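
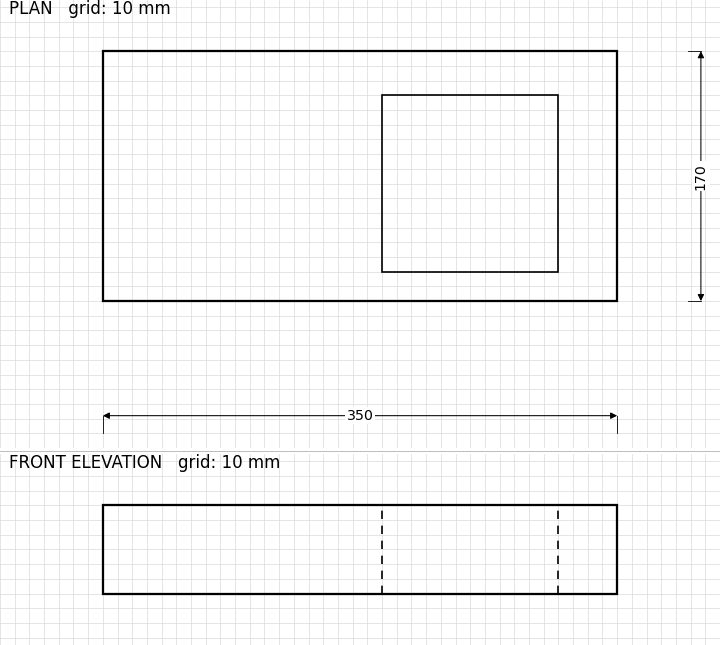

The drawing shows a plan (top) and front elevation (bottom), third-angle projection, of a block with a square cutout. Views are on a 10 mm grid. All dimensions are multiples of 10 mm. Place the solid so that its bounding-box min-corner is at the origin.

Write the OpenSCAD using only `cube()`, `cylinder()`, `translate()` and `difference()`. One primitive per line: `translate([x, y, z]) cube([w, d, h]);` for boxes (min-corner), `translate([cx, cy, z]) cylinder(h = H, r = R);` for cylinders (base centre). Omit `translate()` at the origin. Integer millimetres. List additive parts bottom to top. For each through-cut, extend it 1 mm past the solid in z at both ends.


difference() {
  cube([350, 170, 60]);
  translate([190, 20, -1]) cube([120, 120, 62]);
}


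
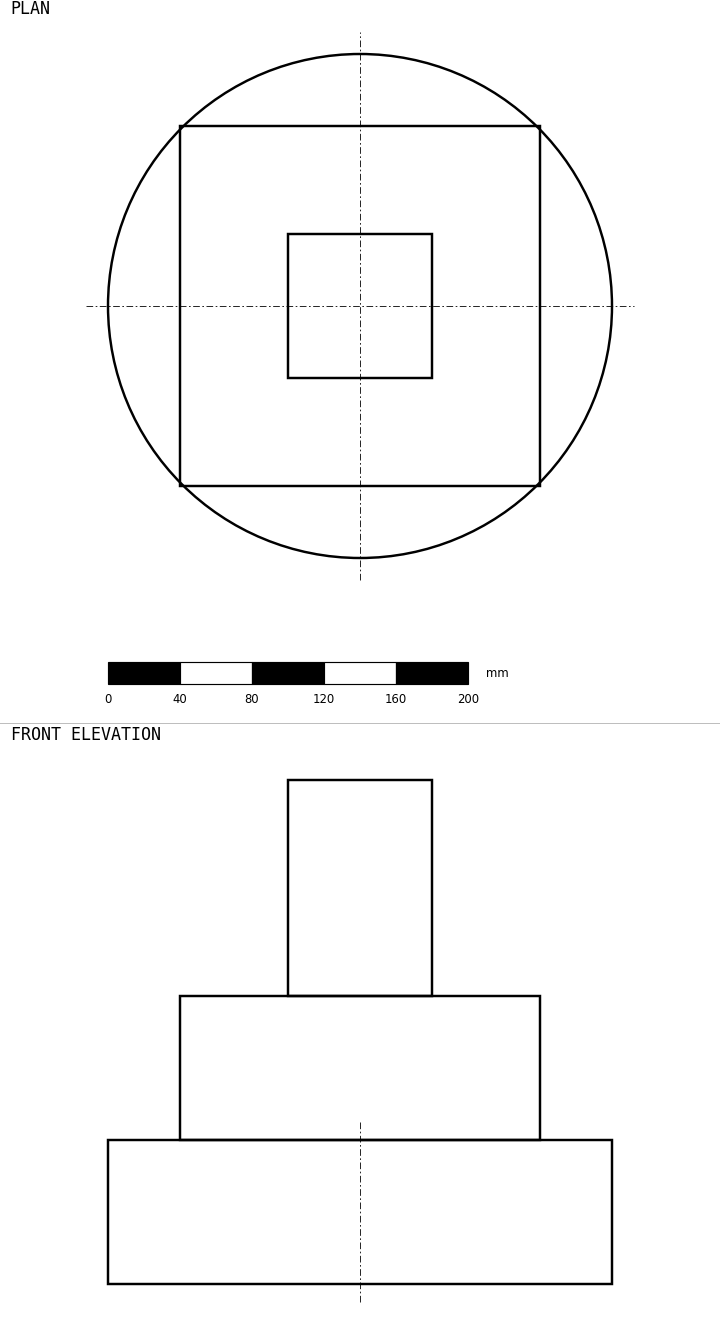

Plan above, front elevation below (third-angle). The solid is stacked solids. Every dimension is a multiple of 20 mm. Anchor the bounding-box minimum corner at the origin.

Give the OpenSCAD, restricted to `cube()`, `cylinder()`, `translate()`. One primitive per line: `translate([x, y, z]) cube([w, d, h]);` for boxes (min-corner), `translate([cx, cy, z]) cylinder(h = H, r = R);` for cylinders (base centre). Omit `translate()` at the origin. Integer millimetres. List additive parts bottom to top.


translate([140, 140, 0]) cylinder(h = 80, r = 140);
translate([40, 40, 80]) cube([200, 200, 80]);
translate([100, 100, 160]) cube([80, 80, 120]);


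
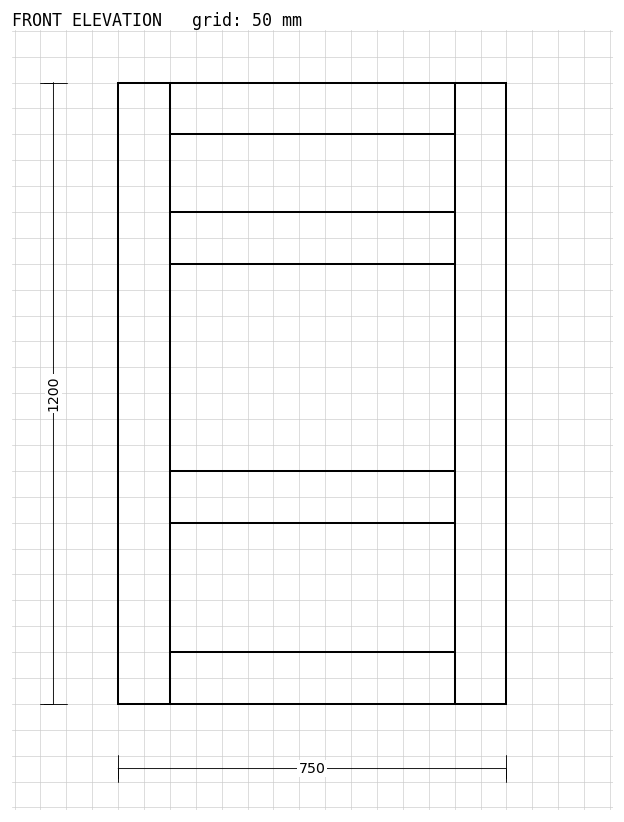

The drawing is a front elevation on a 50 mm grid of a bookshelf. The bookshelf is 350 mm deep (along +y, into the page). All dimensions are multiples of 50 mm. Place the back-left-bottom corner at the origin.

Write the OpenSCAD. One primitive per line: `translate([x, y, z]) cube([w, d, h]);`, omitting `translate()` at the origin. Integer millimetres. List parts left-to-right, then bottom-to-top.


cube([100, 350, 1200]);
translate([100, 0, 0]) cube([550, 350, 100]);
translate([100, 0, 350]) cube([550, 350, 100]);
translate([100, 0, 850]) cube([550, 350, 100]);
translate([100, 0, 1100]) cube([550, 350, 100]);
translate([650, 0, 0]) cube([100, 350, 1200]);


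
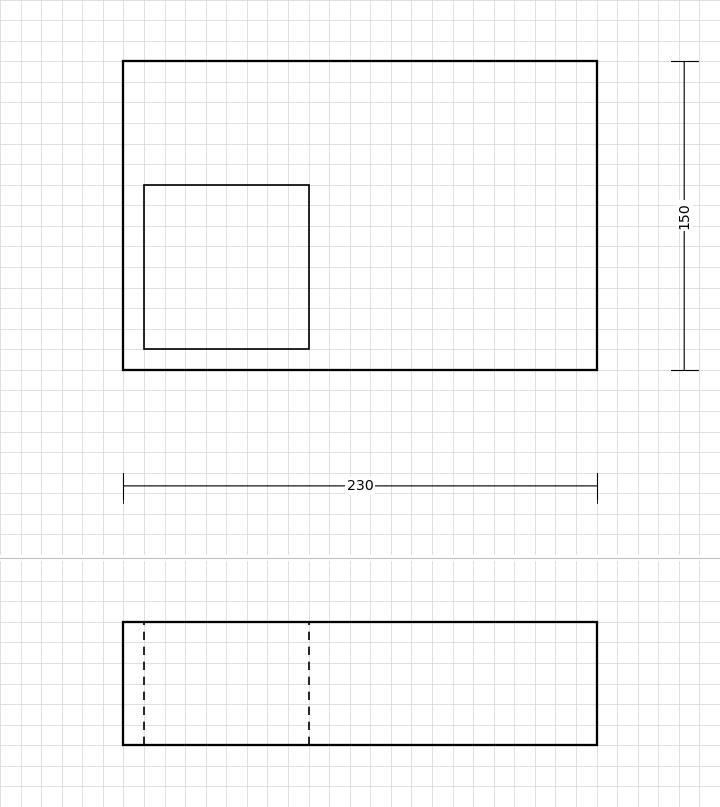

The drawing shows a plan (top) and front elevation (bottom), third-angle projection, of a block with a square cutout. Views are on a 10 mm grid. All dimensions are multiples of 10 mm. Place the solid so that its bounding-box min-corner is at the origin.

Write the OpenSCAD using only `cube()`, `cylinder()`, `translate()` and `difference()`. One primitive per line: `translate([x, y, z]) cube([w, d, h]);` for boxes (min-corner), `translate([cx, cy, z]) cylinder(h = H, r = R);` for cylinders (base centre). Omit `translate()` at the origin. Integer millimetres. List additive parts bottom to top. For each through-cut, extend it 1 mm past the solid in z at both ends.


difference() {
  cube([230, 150, 60]);
  translate([10, 10, -1]) cube([80, 80, 62]);
}


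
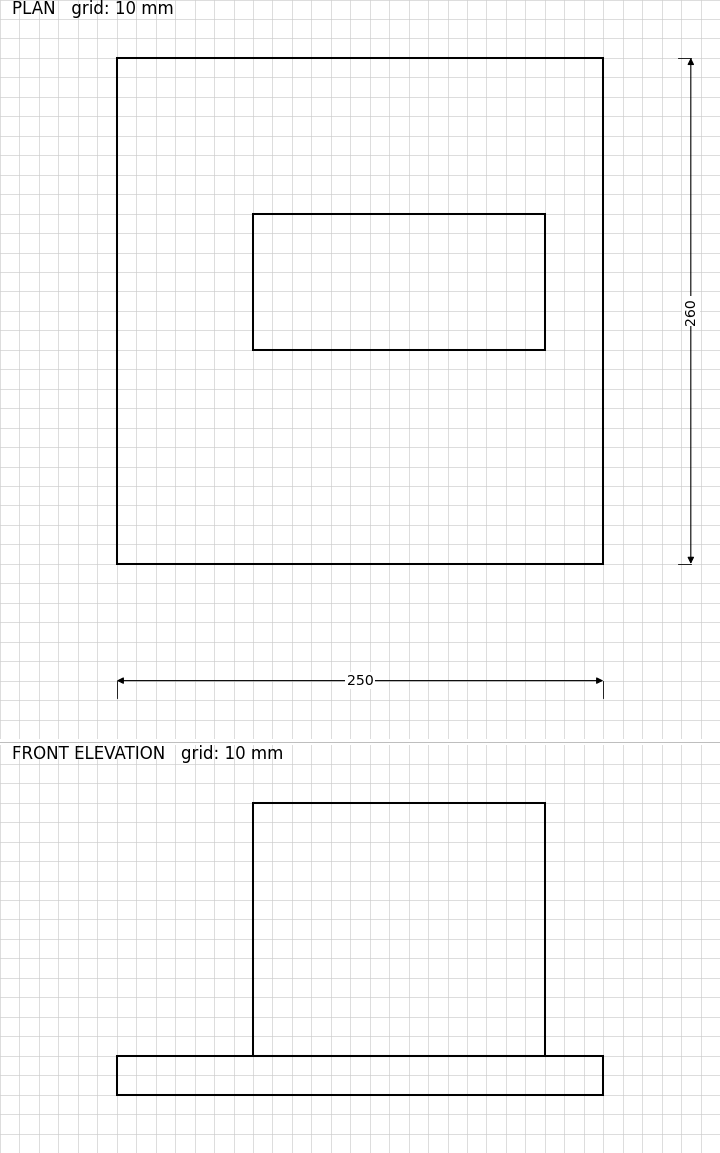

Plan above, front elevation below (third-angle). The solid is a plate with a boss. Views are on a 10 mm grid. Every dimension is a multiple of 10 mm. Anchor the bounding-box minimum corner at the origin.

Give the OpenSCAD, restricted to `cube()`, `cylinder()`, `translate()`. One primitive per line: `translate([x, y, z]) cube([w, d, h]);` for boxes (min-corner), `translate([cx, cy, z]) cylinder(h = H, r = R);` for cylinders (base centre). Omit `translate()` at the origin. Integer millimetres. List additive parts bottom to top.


cube([250, 260, 20]);
translate([70, 110, 20]) cube([150, 70, 130]);


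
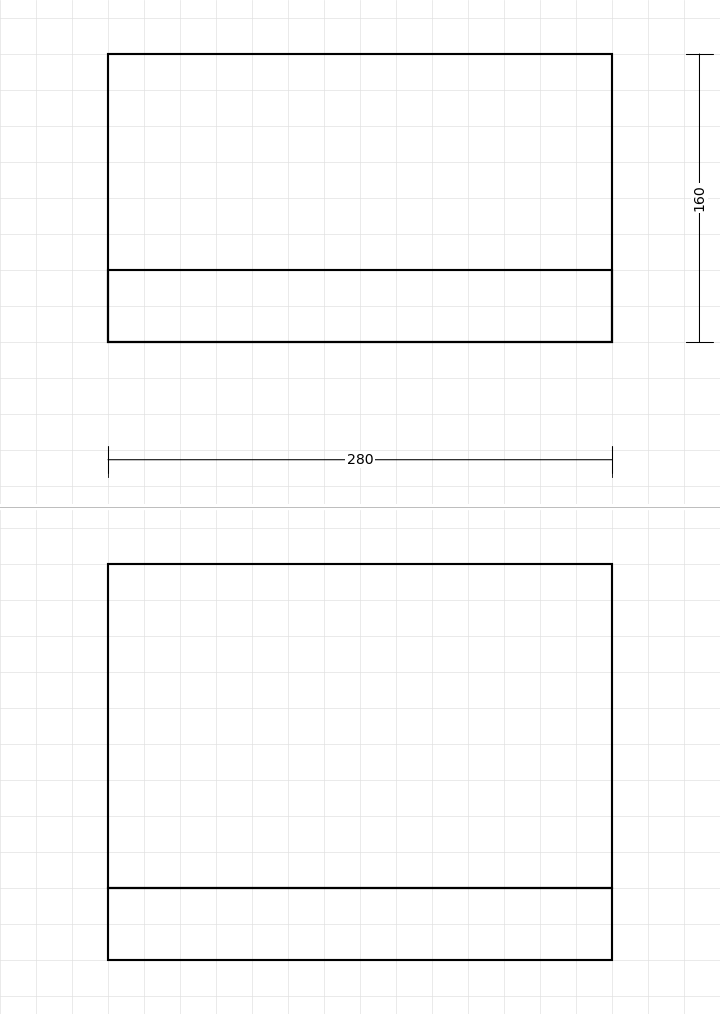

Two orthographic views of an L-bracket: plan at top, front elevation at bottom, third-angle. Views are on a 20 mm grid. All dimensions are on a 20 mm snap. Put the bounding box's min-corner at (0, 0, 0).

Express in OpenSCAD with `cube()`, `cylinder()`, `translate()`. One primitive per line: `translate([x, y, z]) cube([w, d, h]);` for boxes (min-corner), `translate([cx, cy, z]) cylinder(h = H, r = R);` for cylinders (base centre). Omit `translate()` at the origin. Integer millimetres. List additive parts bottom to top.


cube([280, 160, 40]);
translate([0, 0, 40]) cube([280, 40, 180]);


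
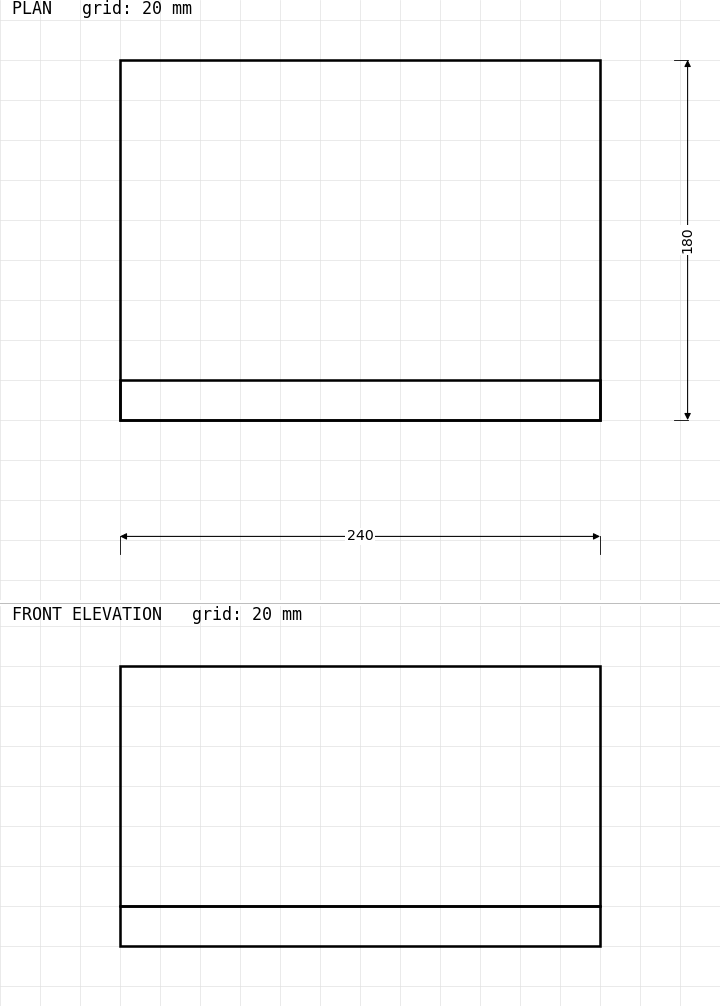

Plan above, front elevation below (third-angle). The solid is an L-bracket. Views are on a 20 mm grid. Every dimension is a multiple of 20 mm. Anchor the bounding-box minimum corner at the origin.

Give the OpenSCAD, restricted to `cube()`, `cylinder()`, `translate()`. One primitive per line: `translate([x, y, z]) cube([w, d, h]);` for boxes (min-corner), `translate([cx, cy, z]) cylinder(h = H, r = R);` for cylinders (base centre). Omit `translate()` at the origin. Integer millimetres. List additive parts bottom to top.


cube([240, 180, 20]);
translate([0, 0, 20]) cube([240, 20, 120]);


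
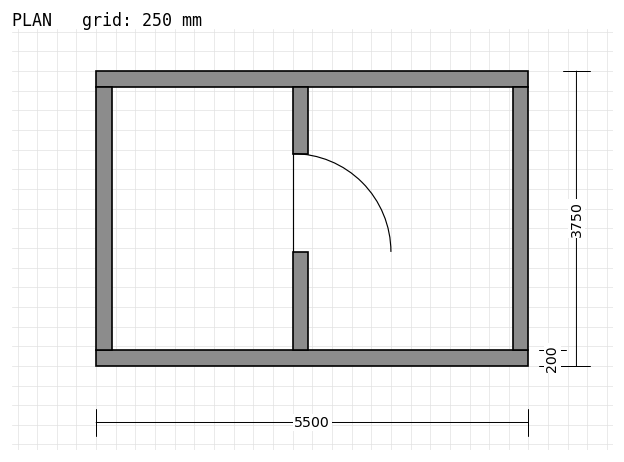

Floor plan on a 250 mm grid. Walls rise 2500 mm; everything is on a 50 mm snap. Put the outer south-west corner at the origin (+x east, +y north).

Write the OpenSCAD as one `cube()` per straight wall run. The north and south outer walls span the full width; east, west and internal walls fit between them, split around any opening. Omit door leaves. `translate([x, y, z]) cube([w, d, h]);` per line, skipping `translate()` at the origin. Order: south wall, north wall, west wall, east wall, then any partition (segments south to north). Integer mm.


cube([5500, 200, 2500]);
translate([0, 3550, 0]) cube([5500, 200, 2500]);
translate([0, 200, 0]) cube([200, 3350, 2500]);
translate([5300, 200, 0]) cube([200, 3350, 2500]);
translate([2500, 200, 0]) cube([200, 1250, 2500]);
translate([2500, 2700, 0]) cube([200, 850, 2500]);


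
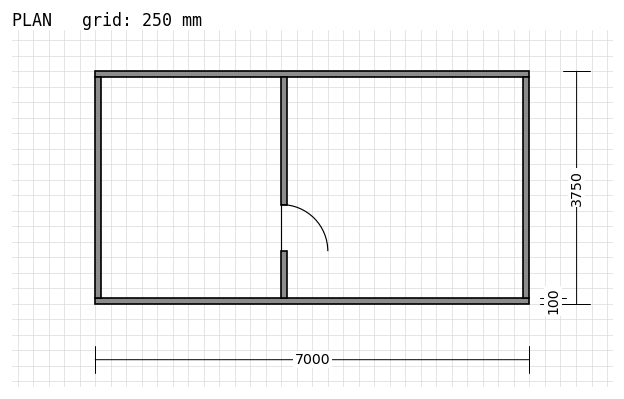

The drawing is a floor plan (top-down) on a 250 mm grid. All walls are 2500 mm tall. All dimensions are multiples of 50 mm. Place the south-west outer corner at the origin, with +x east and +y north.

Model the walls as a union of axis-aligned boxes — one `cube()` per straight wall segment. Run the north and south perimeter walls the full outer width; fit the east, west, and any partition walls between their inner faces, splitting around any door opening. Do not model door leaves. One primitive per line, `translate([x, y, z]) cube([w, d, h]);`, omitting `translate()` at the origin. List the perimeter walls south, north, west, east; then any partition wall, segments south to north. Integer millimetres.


cube([7000, 100, 2500]);
translate([0, 3650, 0]) cube([7000, 100, 2500]);
translate([0, 100, 0]) cube([100, 3550, 2500]);
translate([6900, 100, 0]) cube([100, 3550, 2500]);
translate([3000, 100, 0]) cube([100, 750, 2500]);
translate([3000, 1600, 0]) cube([100, 2050, 2500]);


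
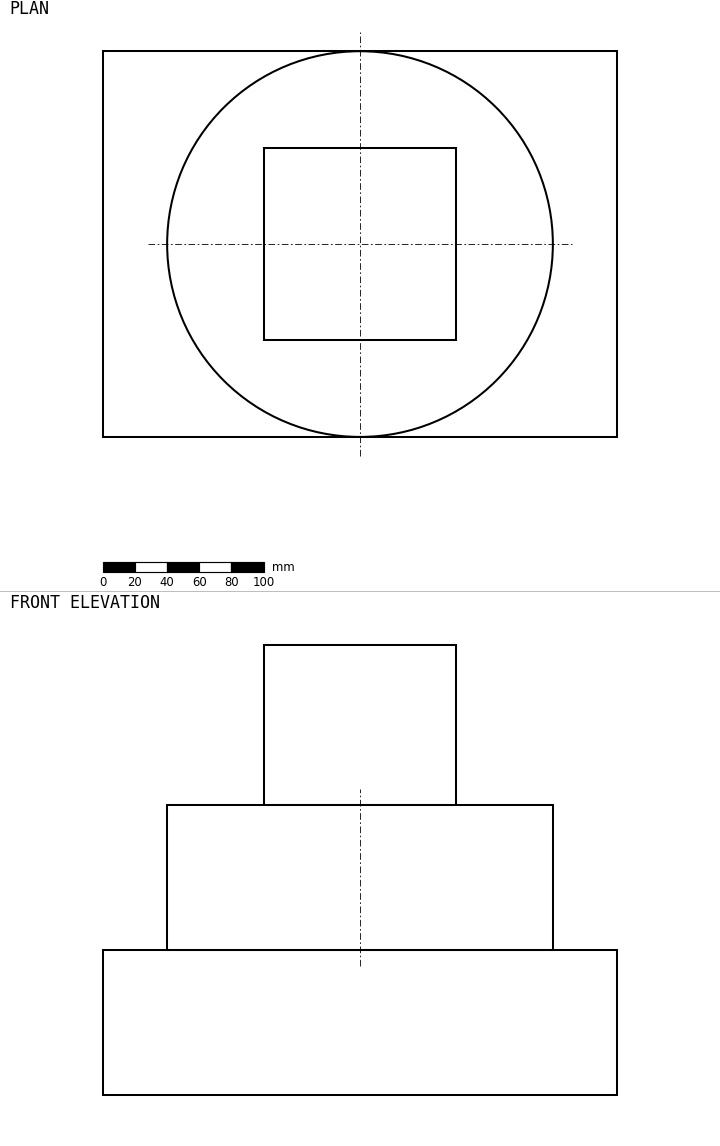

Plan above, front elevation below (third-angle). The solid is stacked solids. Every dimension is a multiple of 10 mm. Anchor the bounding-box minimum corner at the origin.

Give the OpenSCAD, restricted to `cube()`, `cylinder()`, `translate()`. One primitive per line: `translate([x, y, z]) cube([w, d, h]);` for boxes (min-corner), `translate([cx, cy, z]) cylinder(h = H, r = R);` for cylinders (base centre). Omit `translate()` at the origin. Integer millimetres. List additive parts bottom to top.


cube([320, 240, 90]);
translate([160, 120, 90]) cylinder(h = 90, r = 120);
translate([100, 60, 180]) cube([120, 120, 100]);


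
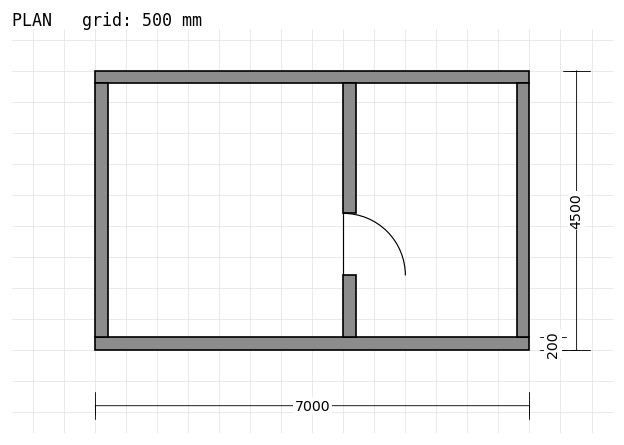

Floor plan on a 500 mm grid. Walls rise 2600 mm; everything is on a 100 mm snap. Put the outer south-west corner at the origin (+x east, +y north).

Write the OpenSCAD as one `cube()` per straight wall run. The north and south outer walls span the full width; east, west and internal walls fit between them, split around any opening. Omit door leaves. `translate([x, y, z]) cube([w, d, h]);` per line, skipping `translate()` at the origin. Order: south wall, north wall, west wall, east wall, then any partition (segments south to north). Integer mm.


cube([7000, 200, 2600]);
translate([0, 4300, 0]) cube([7000, 200, 2600]);
translate([0, 200, 0]) cube([200, 4100, 2600]);
translate([6800, 200, 0]) cube([200, 4100, 2600]);
translate([4000, 200, 0]) cube([200, 1000, 2600]);
translate([4000, 2200, 0]) cube([200, 2100, 2600]);


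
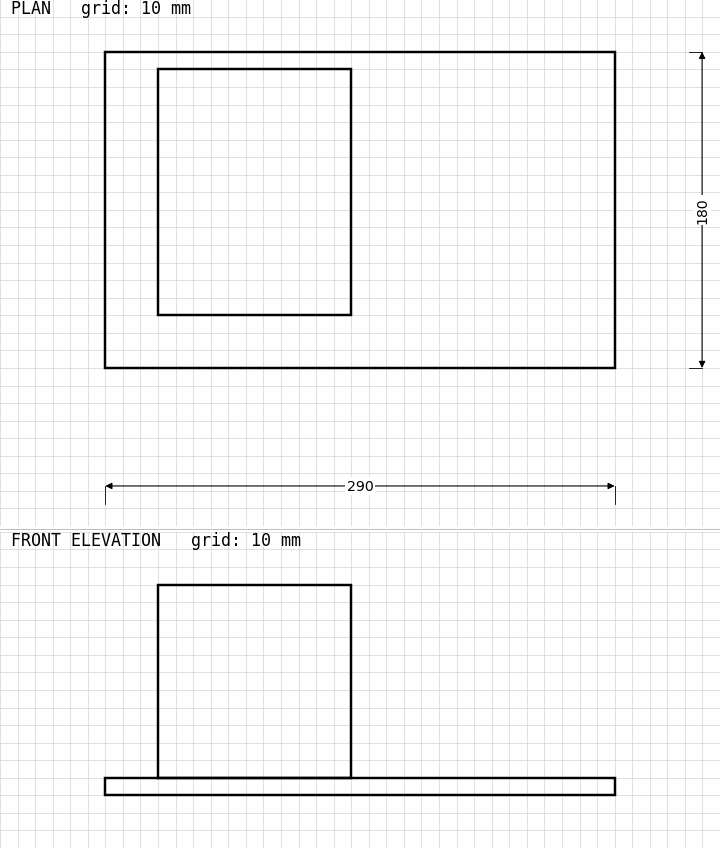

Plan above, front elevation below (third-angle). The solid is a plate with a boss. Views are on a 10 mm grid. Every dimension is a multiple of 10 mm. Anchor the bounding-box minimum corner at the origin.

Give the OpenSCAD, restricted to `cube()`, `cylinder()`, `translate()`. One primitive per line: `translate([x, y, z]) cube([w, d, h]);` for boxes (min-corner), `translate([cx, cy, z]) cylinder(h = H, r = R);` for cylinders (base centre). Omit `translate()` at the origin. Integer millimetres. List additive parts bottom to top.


cube([290, 180, 10]);
translate([30, 30, 10]) cube([110, 140, 110]);


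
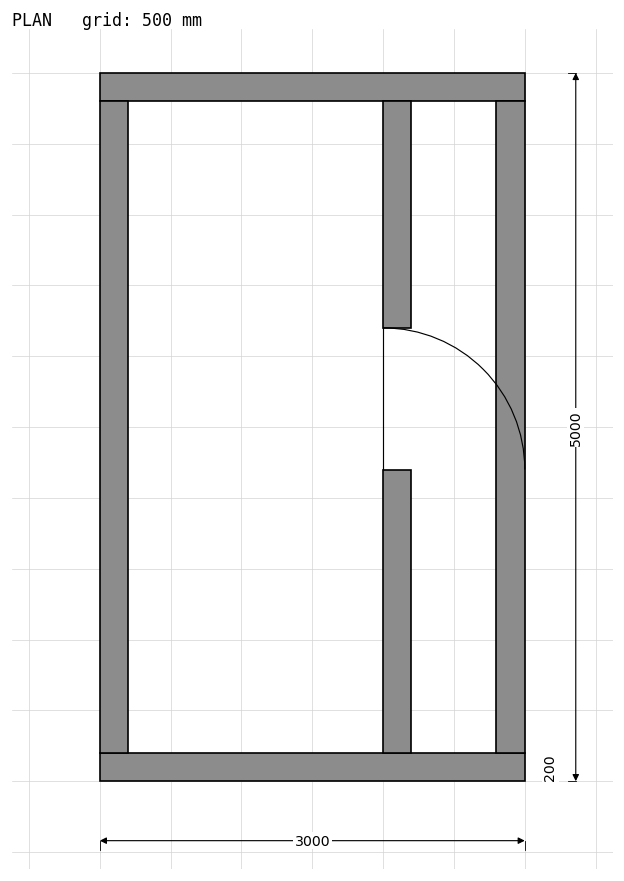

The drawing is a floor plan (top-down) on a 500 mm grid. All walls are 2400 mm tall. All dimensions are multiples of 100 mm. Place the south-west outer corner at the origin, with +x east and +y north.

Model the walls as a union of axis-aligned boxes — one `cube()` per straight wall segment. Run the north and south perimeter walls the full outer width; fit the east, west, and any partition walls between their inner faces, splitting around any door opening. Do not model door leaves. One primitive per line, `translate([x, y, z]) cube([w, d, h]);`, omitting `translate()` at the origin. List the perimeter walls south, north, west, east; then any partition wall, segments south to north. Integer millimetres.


cube([3000, 200, 2400]);
translate([0, 4800, 0]) cube([3000, 200, 2400]);
translate([0, 200, 0]) cube([200, 4600, 2400]);
translate([2800, 200, 0]) cube([200, 4600, 2400]);
translate([2000, 200, 0]) cube([200, 2000, 2400]);
translate([2000, 3200, 0]) cube([200, 1600, 2400]);


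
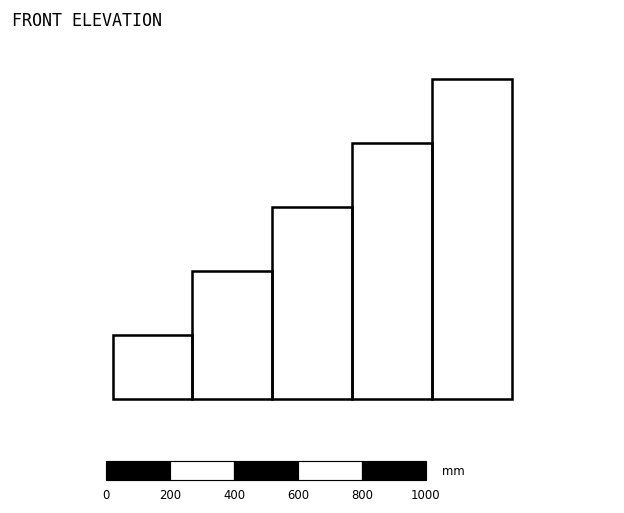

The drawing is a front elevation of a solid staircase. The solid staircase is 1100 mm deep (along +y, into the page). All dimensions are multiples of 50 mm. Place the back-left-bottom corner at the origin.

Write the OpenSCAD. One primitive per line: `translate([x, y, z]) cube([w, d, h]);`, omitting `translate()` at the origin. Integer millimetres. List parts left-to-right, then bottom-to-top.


cube([250, 1100, 200]);
translate([250, 0, 0]) cube([250, 1100, 400]);
translate([500, 0, 0]) cube([250, 1100, 600]);
translate([750, 0, 0]) cube([250, 1100, 800]);
translate([1000, 0, 0]) cube([250, 1100, 1000]);


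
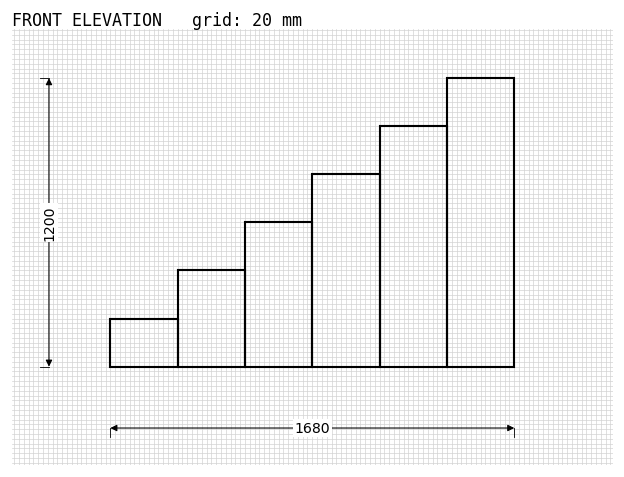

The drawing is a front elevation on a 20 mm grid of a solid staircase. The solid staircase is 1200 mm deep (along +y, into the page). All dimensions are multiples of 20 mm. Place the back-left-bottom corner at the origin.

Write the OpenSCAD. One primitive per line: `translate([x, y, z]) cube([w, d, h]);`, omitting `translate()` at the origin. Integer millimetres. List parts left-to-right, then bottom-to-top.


cube([280, 1200, 200]);
translate([280, 0, 0]) cube([280, 1200, 400]);
translate([560, 0, 0]) cube([280, 1200, 600]);
translate([840, 0, 0]) cube([280, 1200, 800]);
translate([1120, 0, 0]) cube([280, 1200, 1000]);
translate([1400, 0, 0]) cube([280, 1200, 1200]);


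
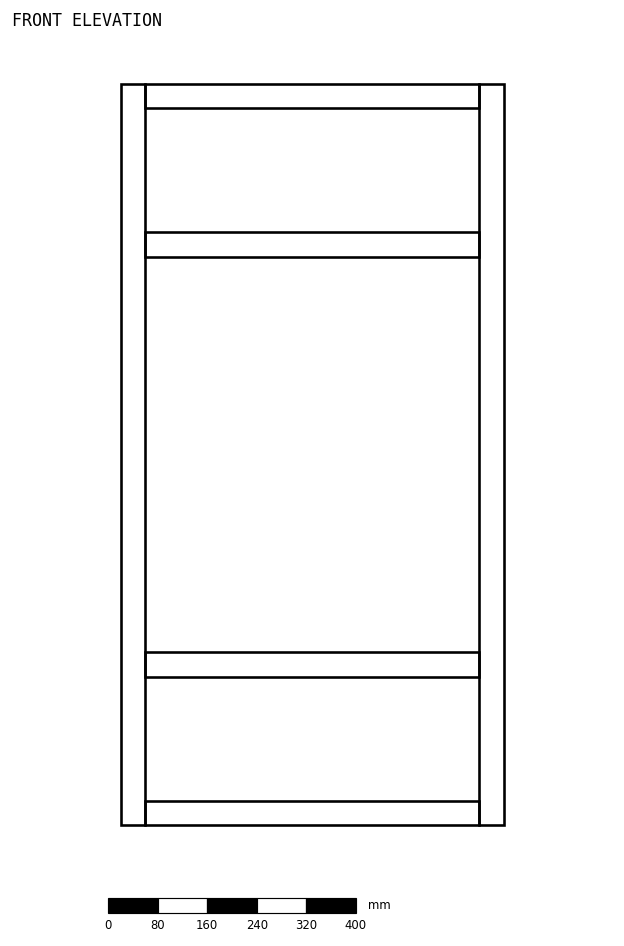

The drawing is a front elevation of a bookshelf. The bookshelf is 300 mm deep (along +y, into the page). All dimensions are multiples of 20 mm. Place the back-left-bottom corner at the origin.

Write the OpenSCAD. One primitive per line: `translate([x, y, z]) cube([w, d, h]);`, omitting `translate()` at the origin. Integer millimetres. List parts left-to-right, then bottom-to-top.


cube([40, 300, 1200]);
translate([40, 0, 0]) cube([540, 300, 40]);
translate([40, 0, 240]) cube([540, 300, 40]);
translate([40, 0, 920]) cube([540, 300, 40]);
translate([40, 0, 1160]) cube([540, 300, 40]);
translate([580, 0, 0]) cube([40, 300, 1200]);


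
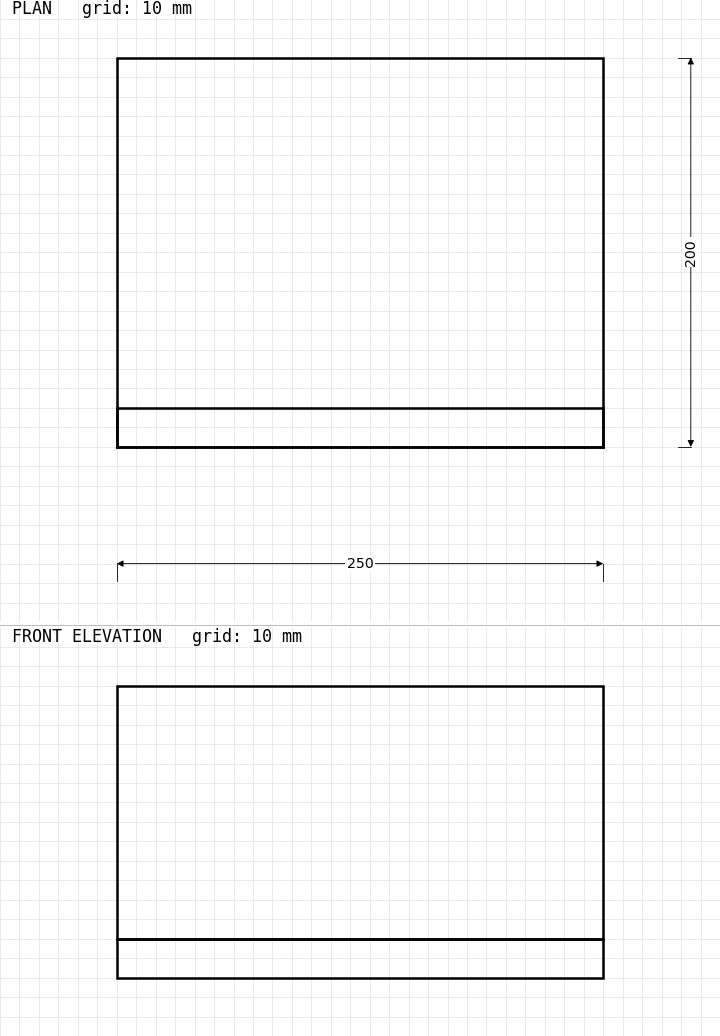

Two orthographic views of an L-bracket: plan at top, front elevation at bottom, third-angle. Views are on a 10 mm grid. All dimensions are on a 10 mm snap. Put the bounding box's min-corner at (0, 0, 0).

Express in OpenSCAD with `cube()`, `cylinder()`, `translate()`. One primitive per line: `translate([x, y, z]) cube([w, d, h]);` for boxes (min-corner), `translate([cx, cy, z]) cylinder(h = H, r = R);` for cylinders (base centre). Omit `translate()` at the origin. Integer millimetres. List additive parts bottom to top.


cube([250, 200, 20]);
translate([0, 0, 20]) cube([250, 20, 130]);


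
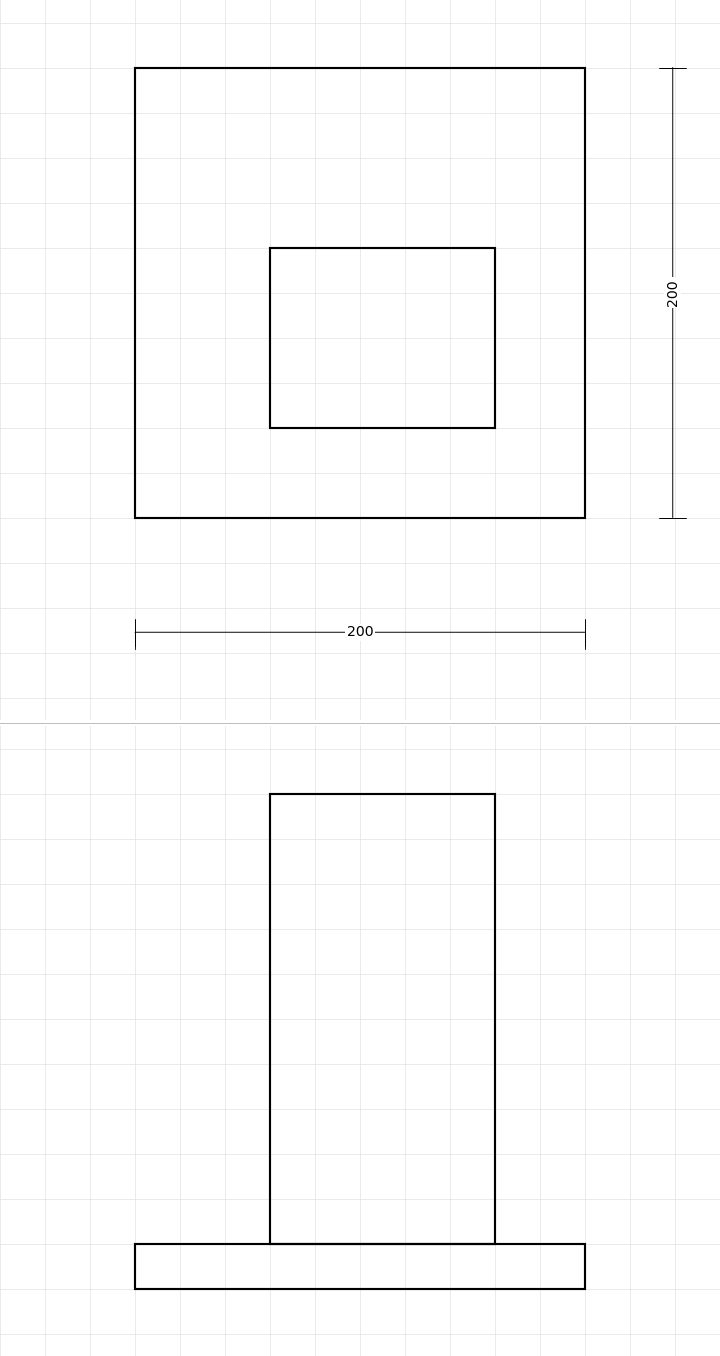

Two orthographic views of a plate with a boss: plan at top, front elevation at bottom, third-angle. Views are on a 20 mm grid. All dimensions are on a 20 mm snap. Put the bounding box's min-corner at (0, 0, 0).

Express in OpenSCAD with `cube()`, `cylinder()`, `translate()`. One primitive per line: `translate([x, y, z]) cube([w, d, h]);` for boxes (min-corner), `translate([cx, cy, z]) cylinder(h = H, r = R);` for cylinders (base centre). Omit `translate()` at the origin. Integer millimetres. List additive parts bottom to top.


cube([200, 200, 20]);
translate([60, 40, 20]) cube([100, 80, 200]);


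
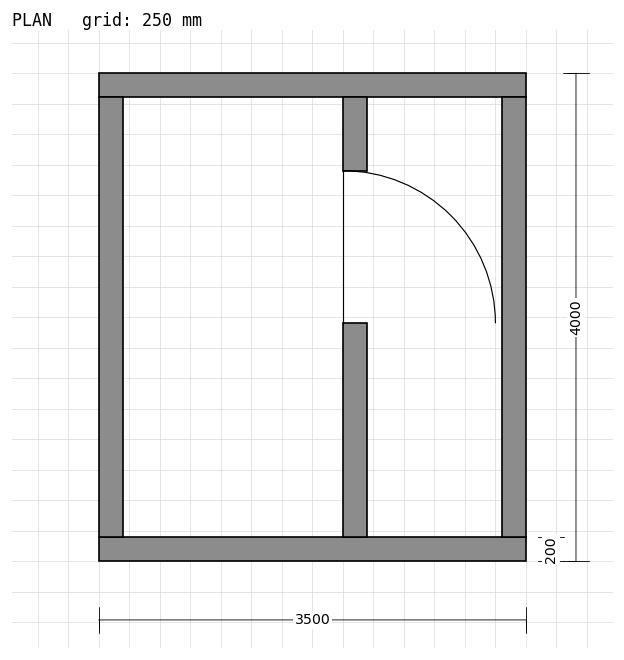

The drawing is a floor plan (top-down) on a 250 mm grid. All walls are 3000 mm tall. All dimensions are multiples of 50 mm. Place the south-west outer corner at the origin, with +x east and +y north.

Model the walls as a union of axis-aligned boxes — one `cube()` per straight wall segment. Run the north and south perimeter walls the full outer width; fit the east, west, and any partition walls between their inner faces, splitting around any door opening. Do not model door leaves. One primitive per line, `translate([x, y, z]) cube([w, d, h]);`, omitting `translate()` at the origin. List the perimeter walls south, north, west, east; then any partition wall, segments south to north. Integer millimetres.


cube([3500, 200, 3000]);
translate([0, 3800, 0]) cube([3500, 200, 3000]);
translate([0, 200, 0]) cube([200, 3600, 3000]);
translate([3300, 200, 0]) cube([200, 3600, 3000]);
translate([2000, 200, 0]) cube([200, 1750, 3000]);
translate([2000, 3200, 0]) cube([200, 600, 3000]);


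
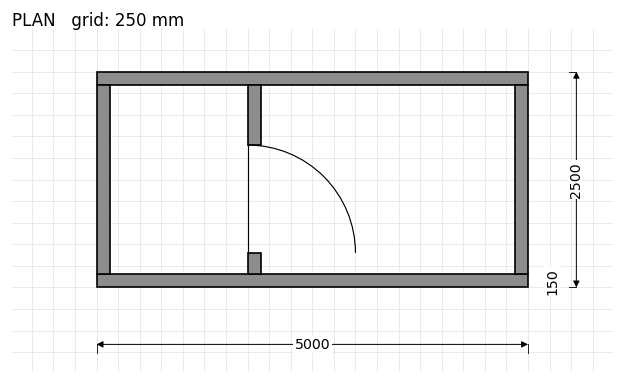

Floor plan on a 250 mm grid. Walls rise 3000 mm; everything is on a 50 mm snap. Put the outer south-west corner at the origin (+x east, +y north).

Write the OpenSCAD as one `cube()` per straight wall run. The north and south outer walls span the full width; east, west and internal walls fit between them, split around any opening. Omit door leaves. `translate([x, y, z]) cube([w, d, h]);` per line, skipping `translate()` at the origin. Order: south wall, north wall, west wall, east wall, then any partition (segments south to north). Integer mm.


cube([5000, 150, 3000]);
translate([0, 2350, 0]) cube([5000, 150, 3000]);
translate([0, 150, 0]) cube([150, 2200, 3000]);
translate([4850, 150, 0]) cube([150, 2200, 3000]);
translate([1750, 150, 0]) cube([150, 250, 3000]);
translate([1750, 1650, 0]) cube([150, 700, 3000]);


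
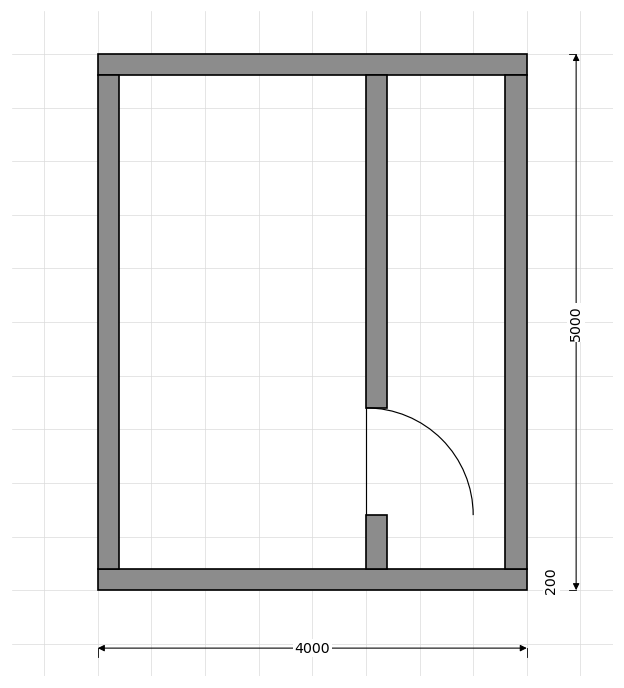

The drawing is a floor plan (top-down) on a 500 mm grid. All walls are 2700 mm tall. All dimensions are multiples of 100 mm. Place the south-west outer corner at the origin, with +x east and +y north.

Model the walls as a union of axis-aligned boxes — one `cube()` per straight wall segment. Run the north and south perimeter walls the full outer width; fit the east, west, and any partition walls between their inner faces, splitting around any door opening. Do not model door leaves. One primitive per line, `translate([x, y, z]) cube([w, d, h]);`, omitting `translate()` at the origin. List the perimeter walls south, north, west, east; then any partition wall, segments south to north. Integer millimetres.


cube([4000, 200, 2700]);
translate([0, 4800, 0]) cube([4000, 200, 2700]);
translate([0, 200, 0]) cube([200, 4600, 2700]);
translate([3800, 200, 0]) cube([200, 4600, 2700]);
translate([2500, 200, 0]) cube([200, 500, 2700]);
translate([2500, 1700, 0]) cube([200, 3100, 2700]);


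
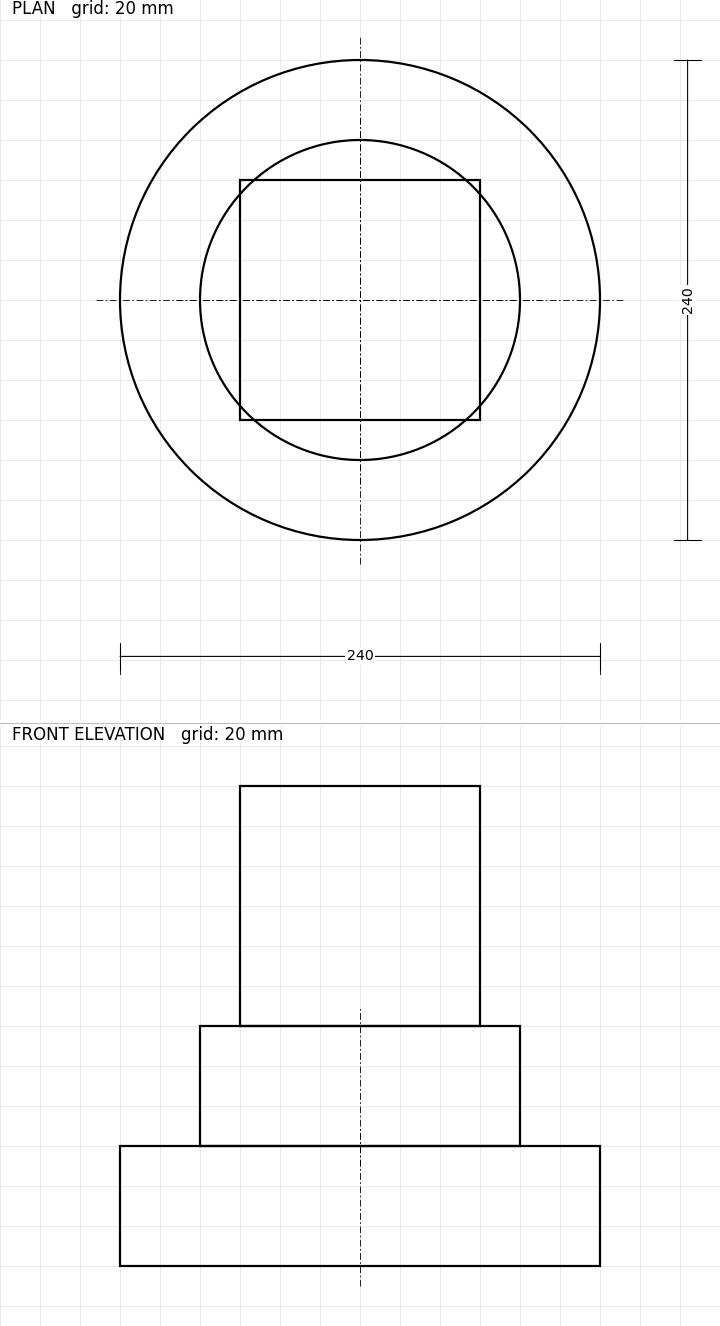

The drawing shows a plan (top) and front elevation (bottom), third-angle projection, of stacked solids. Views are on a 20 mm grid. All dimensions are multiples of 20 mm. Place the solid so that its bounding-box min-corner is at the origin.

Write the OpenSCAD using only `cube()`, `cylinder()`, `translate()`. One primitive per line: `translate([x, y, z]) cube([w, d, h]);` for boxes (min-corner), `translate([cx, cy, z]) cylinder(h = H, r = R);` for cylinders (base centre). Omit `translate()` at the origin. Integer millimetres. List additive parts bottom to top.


translate([120, 120, 0]) cylinder(h = 60, r = 120);
translate([120, 120, 60]) cylinder(h = 60, r = 80);
translate([60, 60, 120]) cube([120, 120, 120]);


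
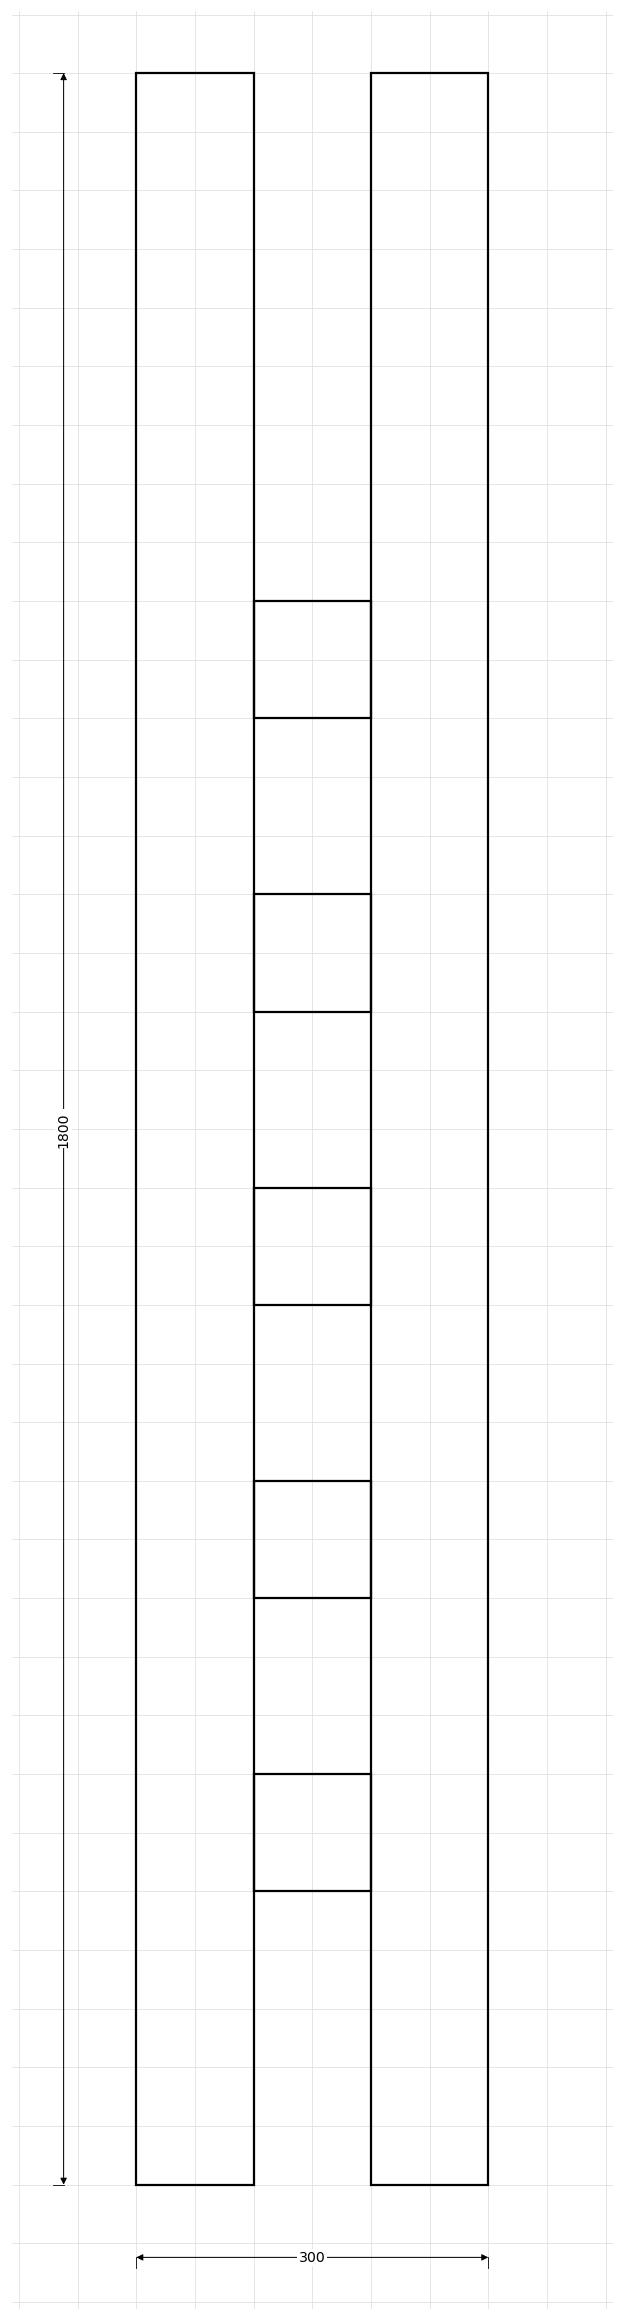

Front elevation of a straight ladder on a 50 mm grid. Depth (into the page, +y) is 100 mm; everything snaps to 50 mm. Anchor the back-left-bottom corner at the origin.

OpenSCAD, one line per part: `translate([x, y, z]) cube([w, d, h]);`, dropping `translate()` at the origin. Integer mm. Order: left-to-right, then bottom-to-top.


cube([100, 100, 1800]);
translate([100, 0, 250]) cube([100, 100, 100]);
translate([100, 0, 500]) cube([100, 100, 100]);
translate([100, 0, 750]) cube([100, 100, 100]);
translate([100, 0, 1000]) cube([100, 100, 100]);
translate([100, 0, 1250]) cube([100, 100, 100]);
translate([200, 0, 0]) cube([100, 100, 1800]);


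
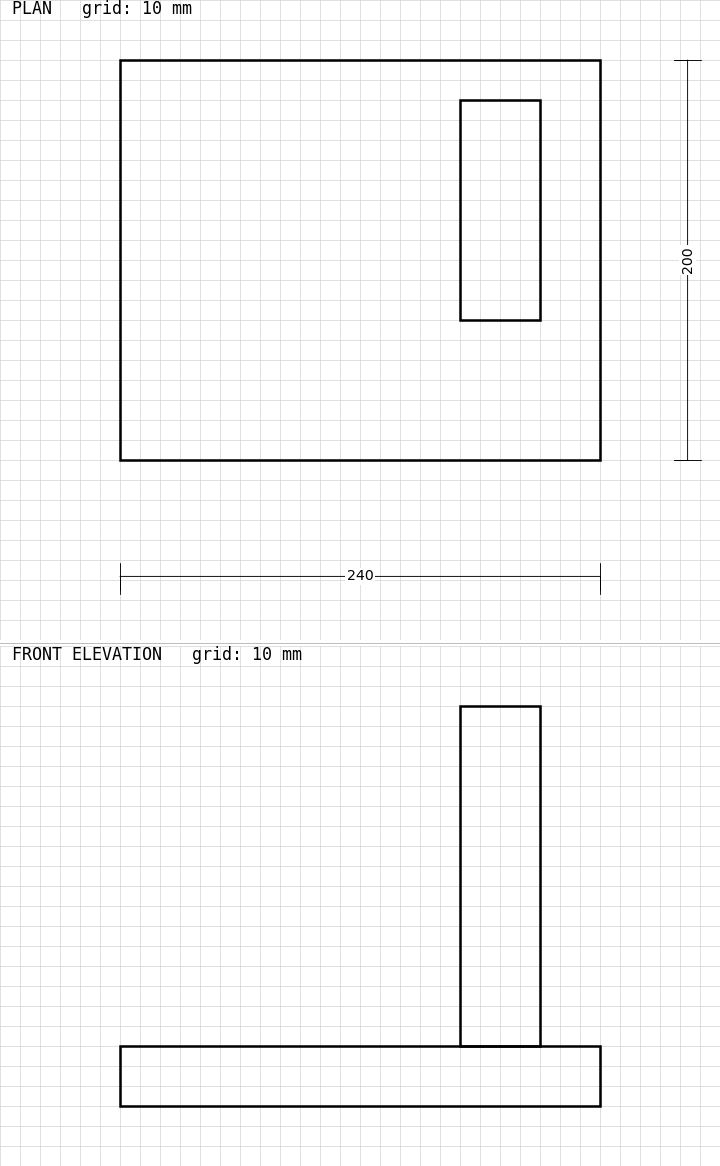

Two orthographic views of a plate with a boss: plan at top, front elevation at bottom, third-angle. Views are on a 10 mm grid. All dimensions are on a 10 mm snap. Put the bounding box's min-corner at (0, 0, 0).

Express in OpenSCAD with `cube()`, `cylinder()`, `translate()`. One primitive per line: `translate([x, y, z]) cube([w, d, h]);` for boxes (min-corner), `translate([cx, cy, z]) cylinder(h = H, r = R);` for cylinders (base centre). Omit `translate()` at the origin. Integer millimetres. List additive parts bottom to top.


cube([240, 200, 30]);
translate([170, 70, 30]) cube([40, 110, 170]);


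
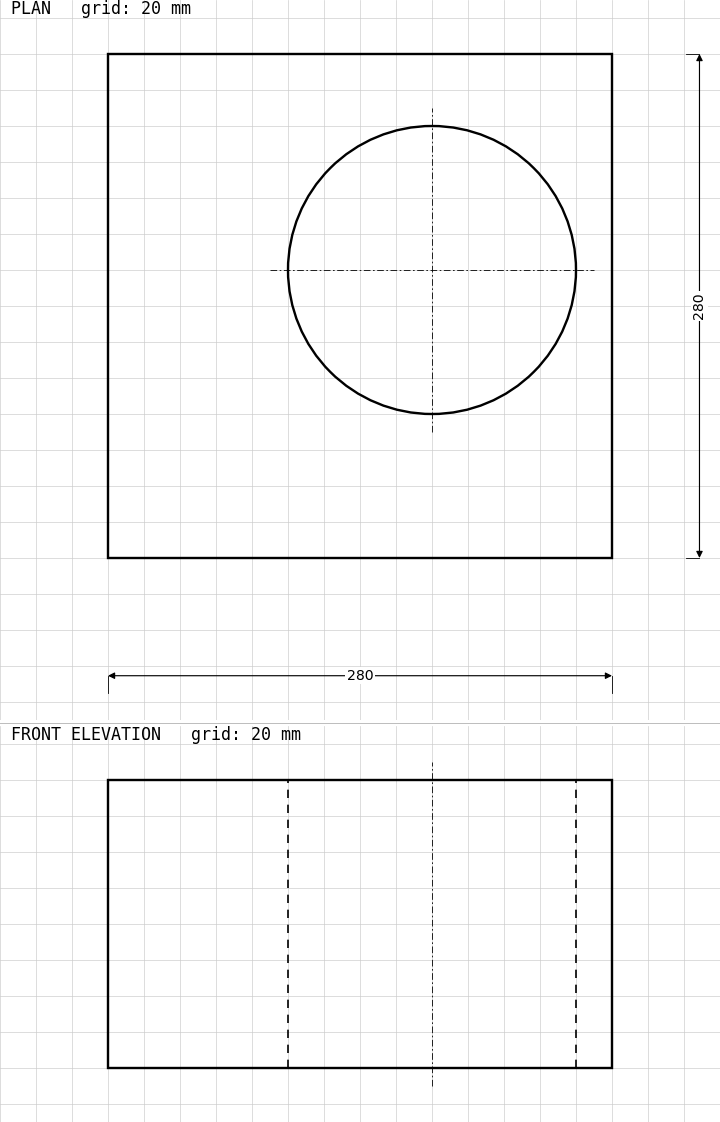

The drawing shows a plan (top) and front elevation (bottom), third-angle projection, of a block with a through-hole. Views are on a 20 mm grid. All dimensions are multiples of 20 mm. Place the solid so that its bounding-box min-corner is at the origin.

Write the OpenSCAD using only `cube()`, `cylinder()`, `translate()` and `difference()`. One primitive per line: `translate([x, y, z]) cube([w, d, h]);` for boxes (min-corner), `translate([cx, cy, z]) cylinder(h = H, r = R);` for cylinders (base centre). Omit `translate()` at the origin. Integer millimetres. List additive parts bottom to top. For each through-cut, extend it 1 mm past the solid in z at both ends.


difference() {
  cube([280, 280, 160]);
  translate([180, 160, -1]) cylinder(h = 162, r = 80);
}


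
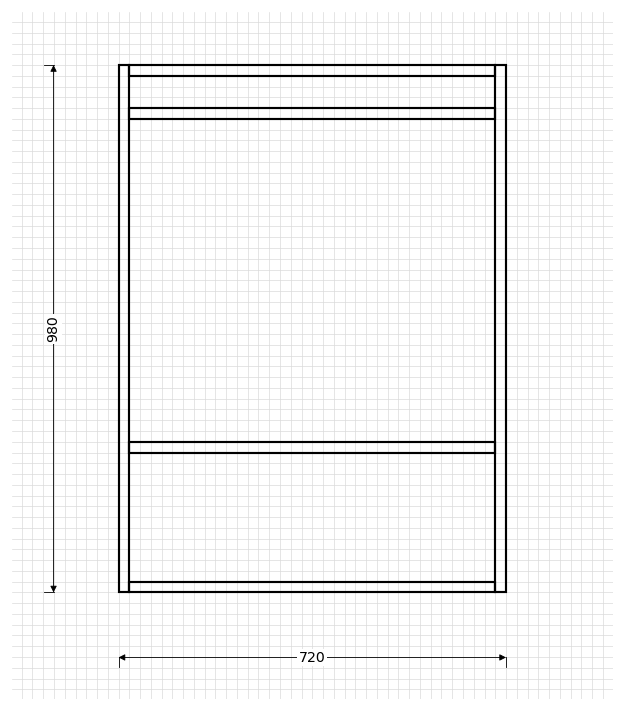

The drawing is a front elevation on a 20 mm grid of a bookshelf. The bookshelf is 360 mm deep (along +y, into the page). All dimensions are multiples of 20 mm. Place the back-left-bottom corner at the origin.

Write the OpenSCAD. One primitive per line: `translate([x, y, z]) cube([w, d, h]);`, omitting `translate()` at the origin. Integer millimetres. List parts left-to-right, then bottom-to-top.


cube([20, 360, 980]);
translate([20, 0, 0]) cube([680, 360, 20]);
translate([20, 0, 260]) cube([680, 360, 20]);
translate([20, 0, 880]) cube([680, 360, 20]);
translate([20, 0, 960]) cube([680, 360, 20]);
translate([700, 0, 0]) cube([20, 360, 980]);


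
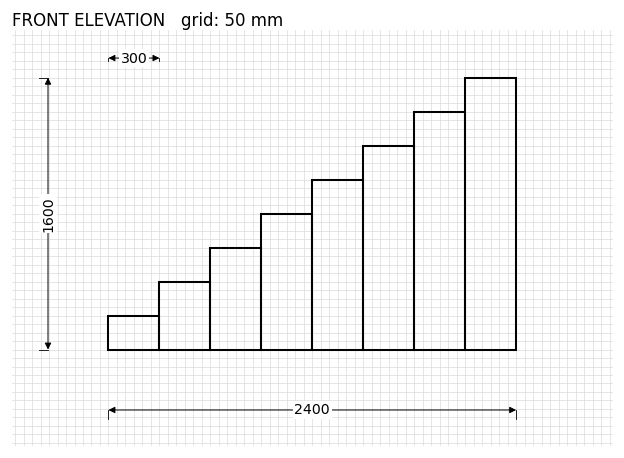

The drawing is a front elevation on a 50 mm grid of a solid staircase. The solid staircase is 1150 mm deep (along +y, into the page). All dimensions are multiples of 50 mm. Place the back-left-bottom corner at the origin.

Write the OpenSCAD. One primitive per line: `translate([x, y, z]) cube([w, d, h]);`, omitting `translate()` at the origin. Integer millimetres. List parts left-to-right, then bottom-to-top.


cube([300, 1150, 200]);
translate([300, 0, 0]) cube([300, 1150, 400]);
translate([600, 0, 0]) cube([300, 1150, 600]);
translate([900, 0, 0]) cube([300, 1150, 800]);
translate([1200, 0, 0]) cube([300, 1150, 1000]);
translate([1500, 0, 0]) cube([300, 1150, 1200]);
translate([1800, 0, 0]) cube([300, 1150, 1400]);
translate([2100, 0, 0]) cube([300, 1150, 1600]);


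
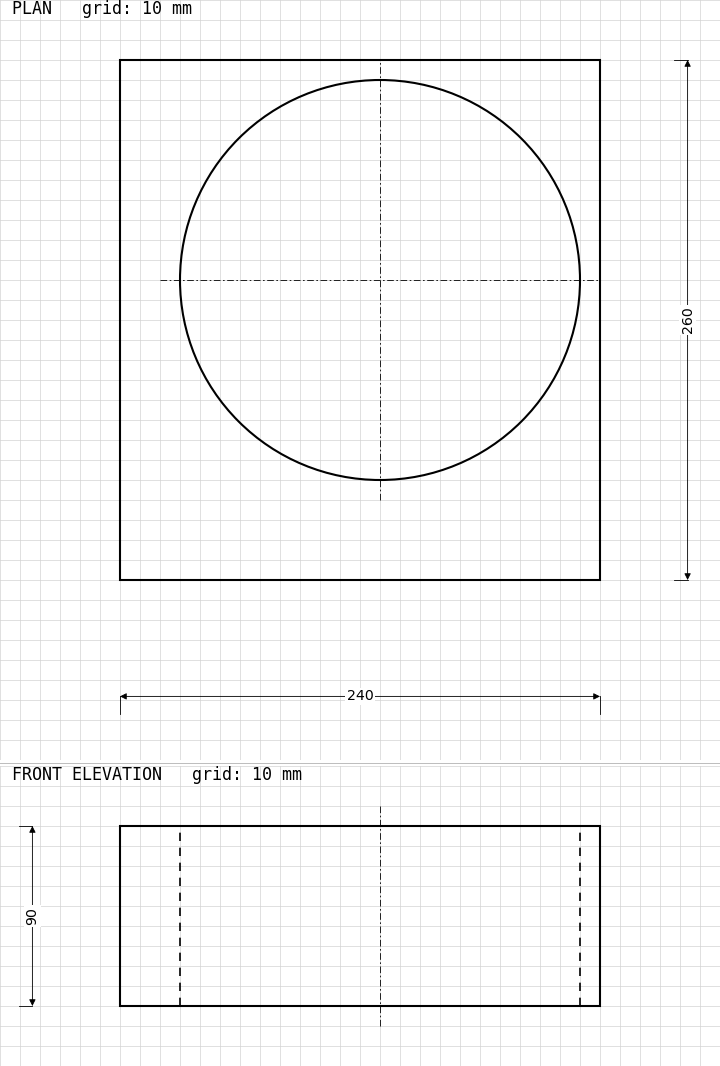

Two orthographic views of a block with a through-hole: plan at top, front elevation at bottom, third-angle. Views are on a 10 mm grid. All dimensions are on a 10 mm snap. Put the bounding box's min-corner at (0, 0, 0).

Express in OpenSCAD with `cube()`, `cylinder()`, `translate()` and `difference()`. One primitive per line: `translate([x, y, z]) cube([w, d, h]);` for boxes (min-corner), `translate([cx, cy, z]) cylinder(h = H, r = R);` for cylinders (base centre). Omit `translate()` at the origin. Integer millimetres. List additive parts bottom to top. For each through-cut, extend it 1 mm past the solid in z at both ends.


difference() {
  cube([240, 260, 90]);
  translate([130, 150, -1]) cylinder(h = 92, r = 100);
}


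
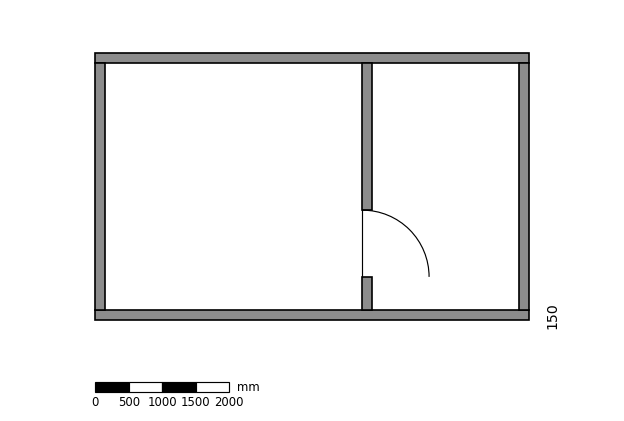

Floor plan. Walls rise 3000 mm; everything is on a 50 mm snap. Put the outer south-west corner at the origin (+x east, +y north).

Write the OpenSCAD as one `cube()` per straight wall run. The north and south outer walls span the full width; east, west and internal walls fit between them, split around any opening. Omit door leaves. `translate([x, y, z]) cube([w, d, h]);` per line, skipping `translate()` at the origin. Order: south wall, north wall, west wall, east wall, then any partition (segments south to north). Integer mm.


cube([6500, 150, 3000]);
translate([0, 3850, 0]) cube([6500, 150, 3000]);
translate([0, 150, 0]) cube([150, 3700, 3000]);
translate([6350, 150, 0]) cube([150, 3700, 3000]);
translate([4000, 150, 0]) cube([150, 500, 3000]);
translate([4000, 1650, 0]) cube([150, 2200, 3000]);


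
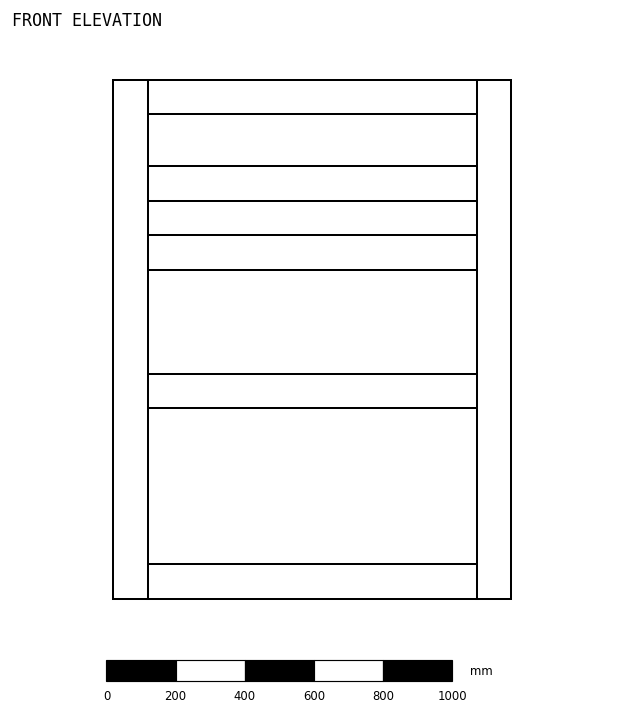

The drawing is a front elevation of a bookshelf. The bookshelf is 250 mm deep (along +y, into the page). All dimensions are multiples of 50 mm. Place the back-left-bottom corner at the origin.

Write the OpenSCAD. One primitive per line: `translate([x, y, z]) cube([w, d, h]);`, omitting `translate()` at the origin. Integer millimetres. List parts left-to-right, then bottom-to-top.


cube([100, 250, 1500]);
translate([100, 0, 0]) cube([950, 250, 100]);
translate([100, 0, 550]) cube([950, 250, 100]);
translate([100, 0, 950]) cube([950, 250, 100]);
translate([100, 0, 1150]) cube([950, 250, 100]);
translate([100, 0, 1400]) cube([950, 250, 100]);
translate([1050, 0, 0]) cube([100, 250, 1500]);


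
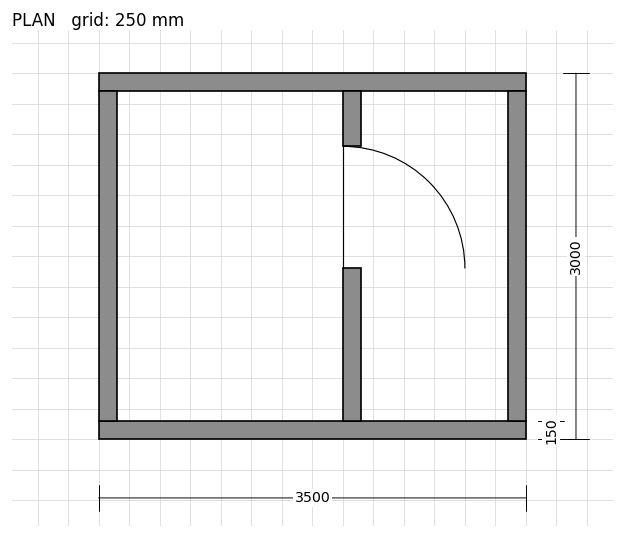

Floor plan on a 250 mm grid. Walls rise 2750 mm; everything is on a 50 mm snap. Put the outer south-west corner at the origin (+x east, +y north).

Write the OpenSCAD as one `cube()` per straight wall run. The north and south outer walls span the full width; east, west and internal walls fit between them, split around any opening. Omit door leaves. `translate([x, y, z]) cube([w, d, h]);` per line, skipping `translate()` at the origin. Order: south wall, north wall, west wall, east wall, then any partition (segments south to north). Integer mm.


cube([3500, 150, 2750]);
translate([0, 2850, 0]) cube([3500, 150, 2750]);
translate([0, 150, 0]) cube([150, 2700, 2750]);
translate([3350, 150, 0]) cube([150, 2700, 2750]);
translate([2000, 150, 0]) cube([150, 1250, 2750]);
translate([2000, 2400, 0]) cube([150, 450, 2750]);


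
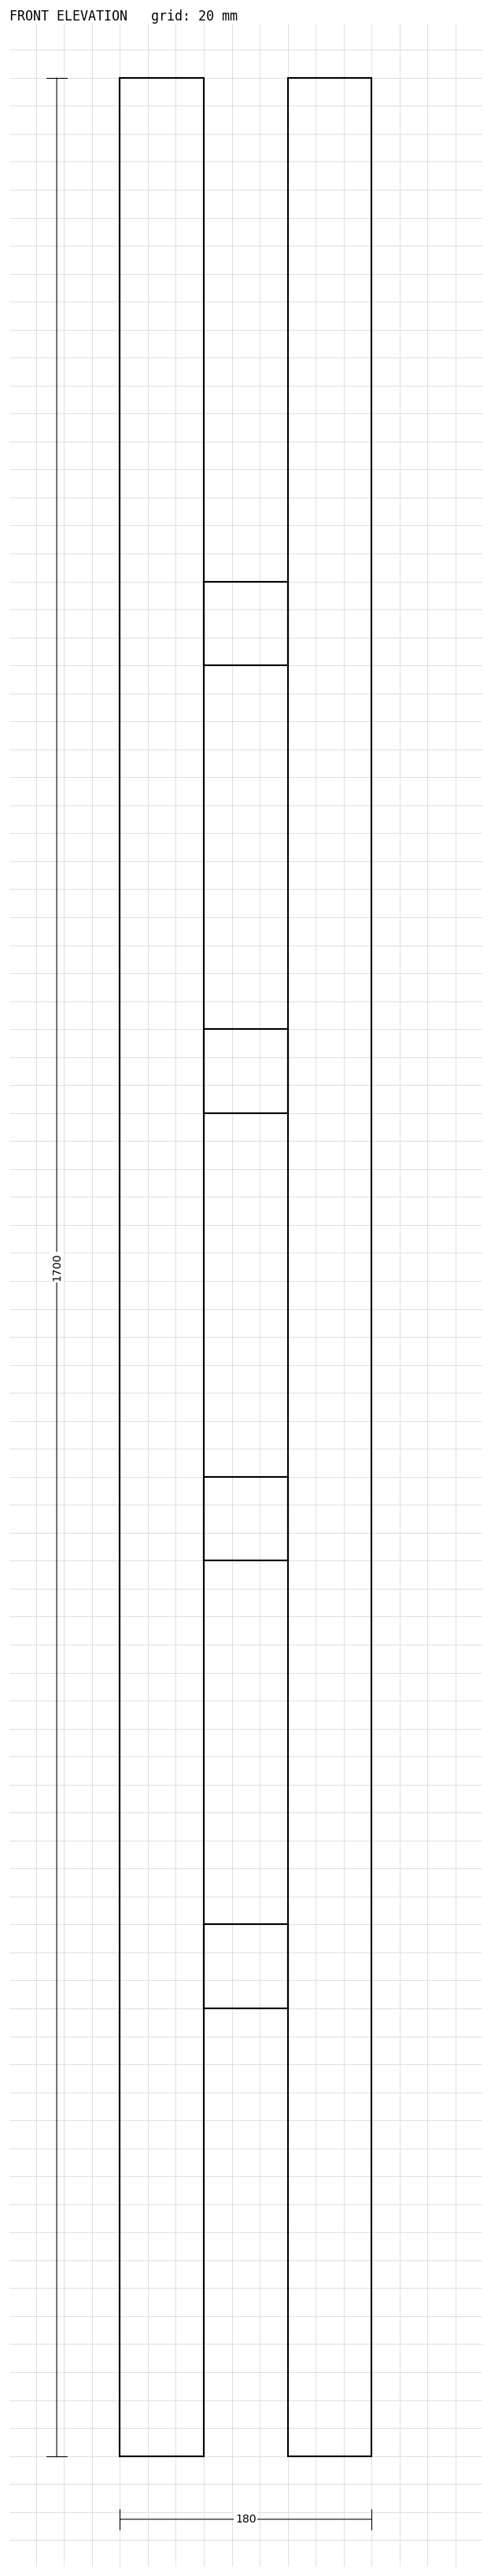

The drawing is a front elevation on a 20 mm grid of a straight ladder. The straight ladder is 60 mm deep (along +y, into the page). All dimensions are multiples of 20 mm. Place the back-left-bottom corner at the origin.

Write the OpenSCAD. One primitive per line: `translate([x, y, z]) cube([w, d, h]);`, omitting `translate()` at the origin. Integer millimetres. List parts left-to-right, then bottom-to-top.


cube([60, 60, 1700]);
translate([60, 0, 320]) cube([60, 60, 60]);
translate([60, 0, 640]) cube([60, 60, 60]);
translate([60, 0, 960]) cube([60, 60, 60]);
translate([60, 0, 1280]) cube([60, 60, 60]);
translate([120, 0, 0]) cube([60, 60, 1700]);


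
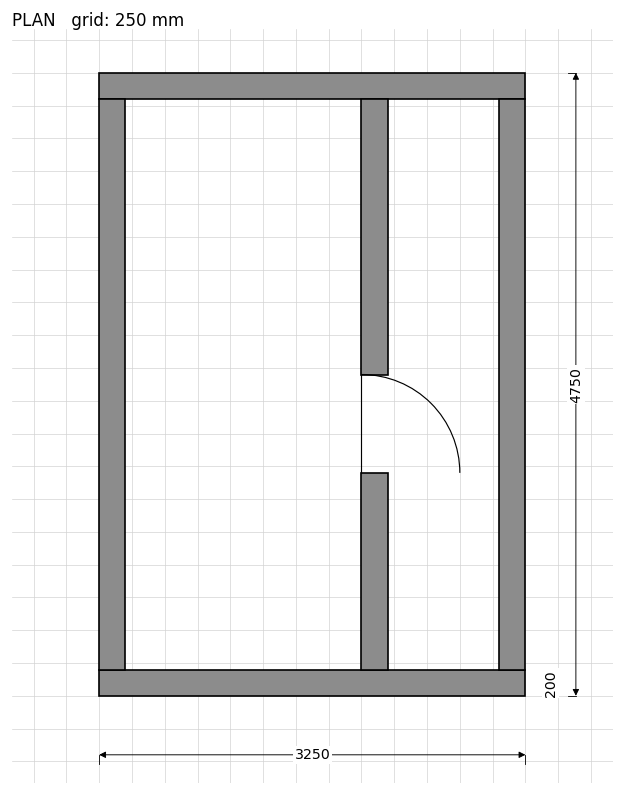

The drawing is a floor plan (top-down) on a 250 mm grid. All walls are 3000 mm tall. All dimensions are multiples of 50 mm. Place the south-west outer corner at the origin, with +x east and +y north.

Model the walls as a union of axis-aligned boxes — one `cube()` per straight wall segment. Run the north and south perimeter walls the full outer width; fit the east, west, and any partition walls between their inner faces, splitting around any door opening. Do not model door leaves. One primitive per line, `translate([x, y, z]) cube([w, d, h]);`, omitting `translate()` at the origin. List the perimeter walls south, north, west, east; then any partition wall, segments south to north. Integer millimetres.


cube([3250, 200, 3000]);
translate([0, 4550, 0]) cube([3250, 200, 3000]);
translate([0, 200, 0]) cube([200, 4350, 3000]);
translate([3050, 200, 0]) cube([200, 4350, 3000]);
translate([2000, 200, 0]) cube([200, 1500, 3000]);
translate([2000, 2450, 0]) cube([200, 2100, 3000]);


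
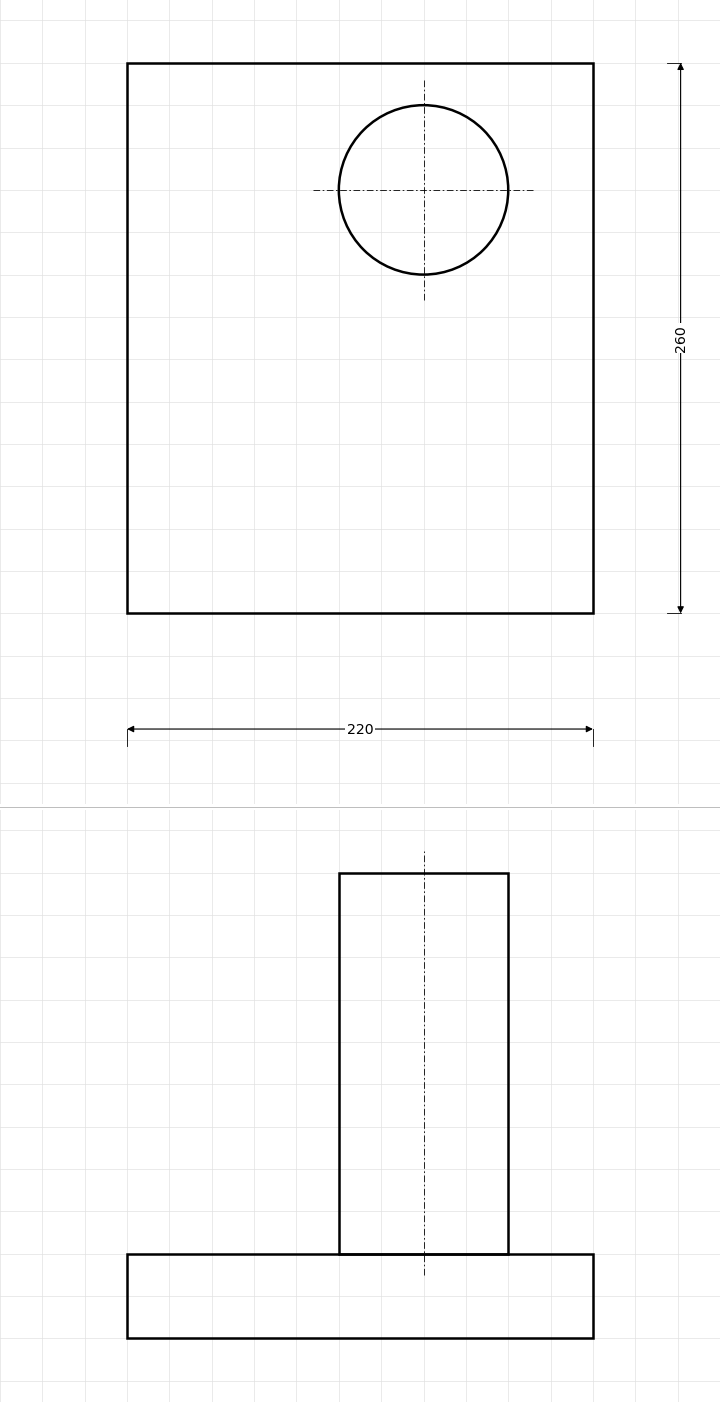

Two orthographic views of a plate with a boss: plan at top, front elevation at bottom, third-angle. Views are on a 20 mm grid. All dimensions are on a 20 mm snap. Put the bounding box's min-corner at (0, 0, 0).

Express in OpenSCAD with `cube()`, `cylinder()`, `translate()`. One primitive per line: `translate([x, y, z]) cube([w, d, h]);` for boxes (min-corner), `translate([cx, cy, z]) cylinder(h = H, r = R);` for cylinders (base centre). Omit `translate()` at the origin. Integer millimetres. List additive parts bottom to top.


cube([220, 260, 40]);
translate([140, 200, 40]) cylinder(h = 180, r = 40);


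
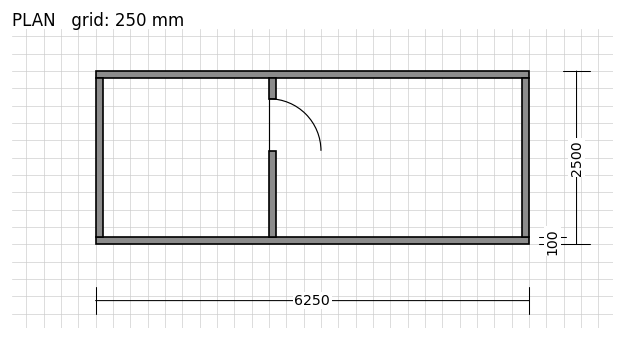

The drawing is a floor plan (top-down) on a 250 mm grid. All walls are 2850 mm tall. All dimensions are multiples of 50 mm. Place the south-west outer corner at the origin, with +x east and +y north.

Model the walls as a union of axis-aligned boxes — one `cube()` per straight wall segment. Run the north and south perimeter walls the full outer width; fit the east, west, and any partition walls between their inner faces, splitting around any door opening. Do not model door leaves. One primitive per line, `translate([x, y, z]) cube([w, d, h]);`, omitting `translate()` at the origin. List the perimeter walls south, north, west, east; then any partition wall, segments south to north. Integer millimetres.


cube([6250, 100, 2850]);
translate([0, 2400, 0]) cube([6250, 100, 2850]);
translate([0, 100, 0]) cube([100, 2300, 2850]);
translate([6150, 100, 0]) cube([100, 2300, 2850]);
translate([2500, 100, 0]) cube([100, 1250, 2850]);
translate([2500, 2100, 0]) cube([100, 300, 2850]);


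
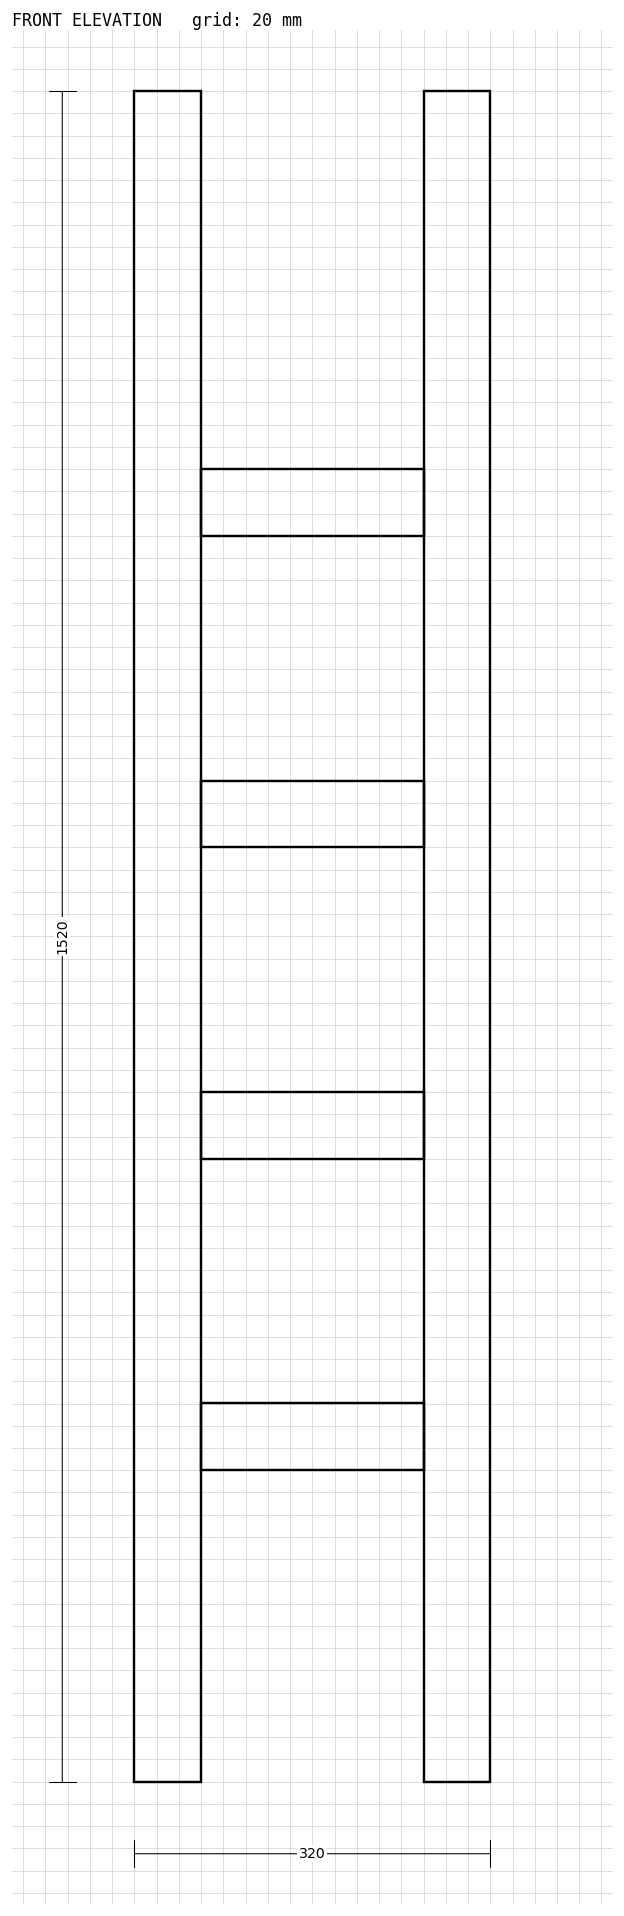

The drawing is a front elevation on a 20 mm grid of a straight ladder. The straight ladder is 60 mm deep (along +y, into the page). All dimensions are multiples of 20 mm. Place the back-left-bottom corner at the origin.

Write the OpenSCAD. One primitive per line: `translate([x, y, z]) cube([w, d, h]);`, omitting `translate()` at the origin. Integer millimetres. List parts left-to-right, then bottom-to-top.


cube([60, 60, 1520]);
translate([60, 0, 280]) cube([200, 60, 60]);
translate([60, 0, 560]) cube([200, 60, 60]);
translate([60, 0, 840]) cube([200, 60, 60]);
translate([60, 0, 1120]) cube([200, 60, 60]);
translate([260, 0, 0]) cube([60, 60, 1520]);
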